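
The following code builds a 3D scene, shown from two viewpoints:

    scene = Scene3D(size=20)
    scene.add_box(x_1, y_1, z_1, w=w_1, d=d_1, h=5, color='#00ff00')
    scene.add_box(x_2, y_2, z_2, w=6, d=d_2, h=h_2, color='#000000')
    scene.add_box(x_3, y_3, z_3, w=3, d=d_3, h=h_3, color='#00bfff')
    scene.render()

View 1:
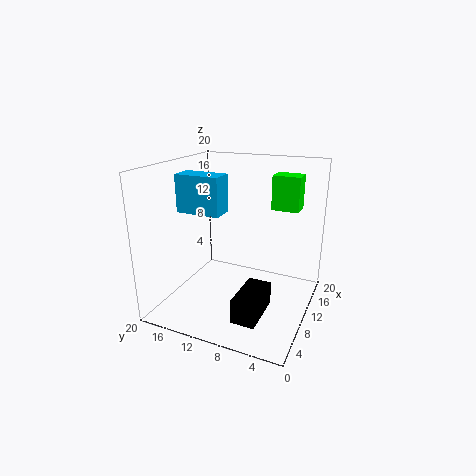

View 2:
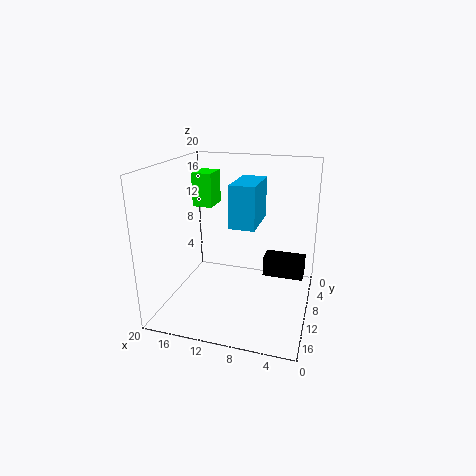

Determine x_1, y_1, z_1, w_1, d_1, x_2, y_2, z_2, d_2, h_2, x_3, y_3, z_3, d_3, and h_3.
x_1 = 15; y_1 = 3; z_1 = 13; w_1 = 3; d_1 = 4; x_2 = 1; y_2 = 4; z_2 = 3; d_2 = 3; h_2 = 3; x_3 = 6; y_3 = 11; z_3 = 14; d_3 = 6; h_3 = 5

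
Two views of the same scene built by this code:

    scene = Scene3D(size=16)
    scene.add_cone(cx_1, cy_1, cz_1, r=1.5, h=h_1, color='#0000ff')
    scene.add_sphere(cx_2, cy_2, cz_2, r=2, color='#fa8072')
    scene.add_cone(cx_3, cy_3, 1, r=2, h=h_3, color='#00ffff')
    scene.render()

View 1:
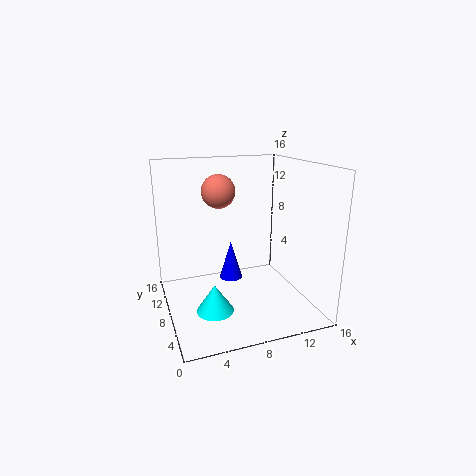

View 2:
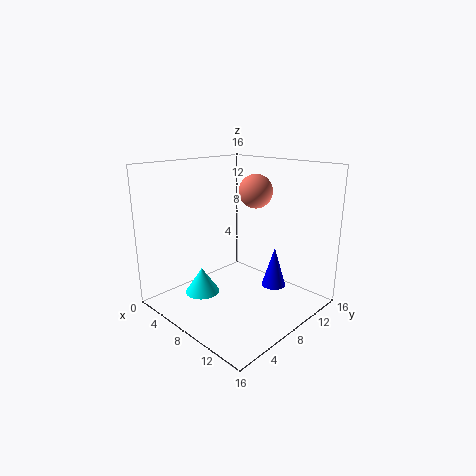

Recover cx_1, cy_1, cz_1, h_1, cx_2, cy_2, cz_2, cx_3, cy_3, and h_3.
cx_1 = 9; cy_1 = 13.5; cz_1 = 0.5; h_1 = 5; cx_2 = 7; cy_2 = 12; cz_2 = 12.5; cx_3 = 4.5; cy_3 = 5.5; h_3 = 3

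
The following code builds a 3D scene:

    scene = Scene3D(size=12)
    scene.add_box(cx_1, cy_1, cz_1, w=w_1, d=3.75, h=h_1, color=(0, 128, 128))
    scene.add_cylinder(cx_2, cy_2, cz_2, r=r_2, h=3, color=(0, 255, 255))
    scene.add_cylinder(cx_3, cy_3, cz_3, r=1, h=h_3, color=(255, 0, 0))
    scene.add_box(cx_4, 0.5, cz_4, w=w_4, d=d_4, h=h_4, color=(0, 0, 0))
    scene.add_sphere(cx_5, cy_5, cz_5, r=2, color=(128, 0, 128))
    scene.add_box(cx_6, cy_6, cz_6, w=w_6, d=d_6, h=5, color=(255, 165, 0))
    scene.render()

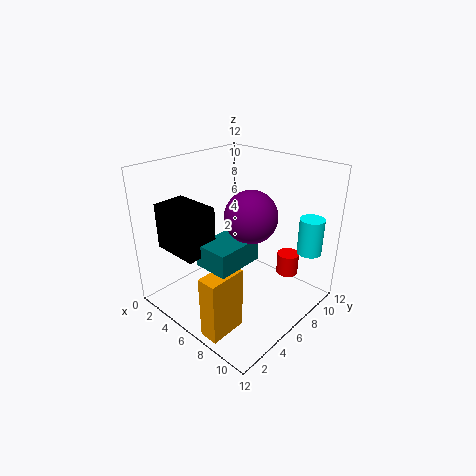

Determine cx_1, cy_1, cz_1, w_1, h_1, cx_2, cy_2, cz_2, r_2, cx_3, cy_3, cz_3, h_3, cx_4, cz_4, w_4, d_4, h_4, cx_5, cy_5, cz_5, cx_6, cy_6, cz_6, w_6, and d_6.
cx_1 = 6; cy_1 = 1.5; cz_1 = 5.5; w_1 = 2.75; h_1 = 1.75; cx_2 = 10.75; cy_2 = 9.5; cz_2 = 5; r_2 = 1; cx_3 = 8; cy_3 = 10.75; cz_3 = 1.25; h_3 = 2; cx_4 = 2.75; cz_4 = 6.25; w_4 = 3.75; d_4 = 2.5; h_4 = 3.5; cx_5 = 8; cy_5 = 5.25; cz_5 = 8.75; cx_6 = 7.5; cy_6 = 0.25; cz_6 = 0.5; w_6 = 1.5; d_6 = 3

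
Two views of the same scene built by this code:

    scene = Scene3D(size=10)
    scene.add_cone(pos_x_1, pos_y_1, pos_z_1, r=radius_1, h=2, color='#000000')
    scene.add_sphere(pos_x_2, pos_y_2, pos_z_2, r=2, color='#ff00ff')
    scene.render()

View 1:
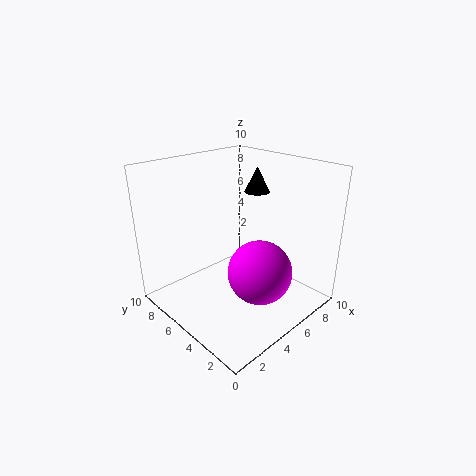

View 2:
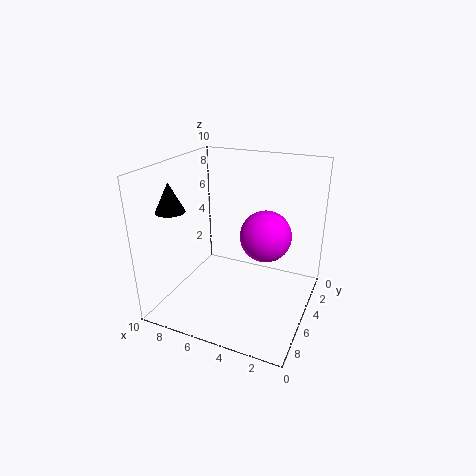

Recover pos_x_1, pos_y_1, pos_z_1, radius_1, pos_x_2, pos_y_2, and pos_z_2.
pos_x_1 = 9; pos_y_1 = 7; pos_z_1 = 7; radius_1 = 1; pos_x_2 = 4; pos_y_2 = 2; pos_z_2 = 4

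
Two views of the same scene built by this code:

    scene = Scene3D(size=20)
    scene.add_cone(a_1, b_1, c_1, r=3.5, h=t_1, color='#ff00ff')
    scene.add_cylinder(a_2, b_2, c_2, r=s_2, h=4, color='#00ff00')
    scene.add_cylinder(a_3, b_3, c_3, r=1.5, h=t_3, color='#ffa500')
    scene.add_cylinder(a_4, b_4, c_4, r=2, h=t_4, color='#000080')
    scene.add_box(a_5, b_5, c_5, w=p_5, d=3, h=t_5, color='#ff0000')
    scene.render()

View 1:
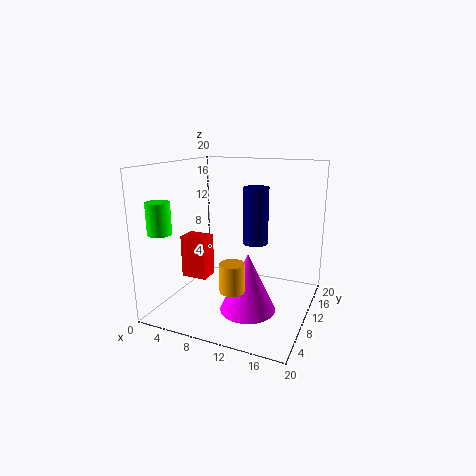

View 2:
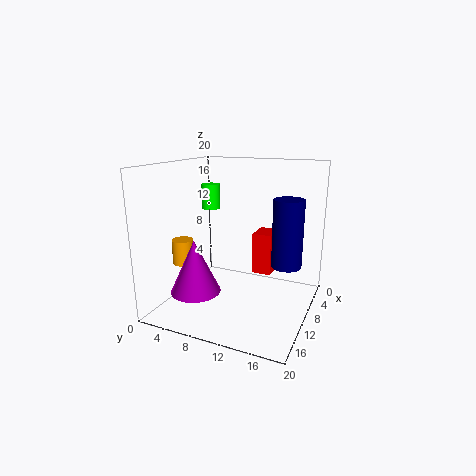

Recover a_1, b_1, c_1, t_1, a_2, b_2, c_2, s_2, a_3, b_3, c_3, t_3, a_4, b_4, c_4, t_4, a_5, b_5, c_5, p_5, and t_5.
a_1 = 13.5
b_1 = 5
c_1 = 2.5
t_1 = 7.5
a_2 = 3
b_2 = 2
c_2 = 12
s_2 = 1.5
a_3 = 12.5
b_3 = 2.5
c_3 = 6
t_3 = 3.5
a_4 = 10
b_4 = 17
c_4 = 7
t_4 = 9
a_5 = 0.5
b_5 = 10
c_5 = 2.5
p_5 = 4
t_5 = 6.5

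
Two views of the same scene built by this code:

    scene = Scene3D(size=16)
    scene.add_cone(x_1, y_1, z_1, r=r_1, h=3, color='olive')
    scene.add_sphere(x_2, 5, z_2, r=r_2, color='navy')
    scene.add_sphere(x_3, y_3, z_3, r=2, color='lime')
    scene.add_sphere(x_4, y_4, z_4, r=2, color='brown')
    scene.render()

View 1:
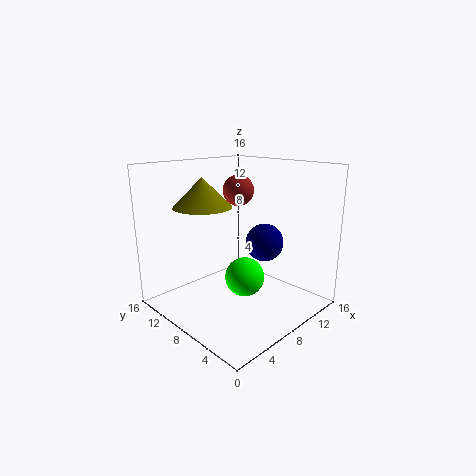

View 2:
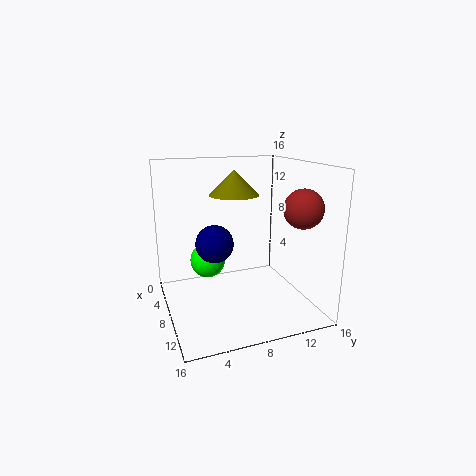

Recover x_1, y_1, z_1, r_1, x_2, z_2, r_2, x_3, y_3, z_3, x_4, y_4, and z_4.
x_1 = 4, y_1 = 9, z_1 = 12, r_1 = 3, x_2 = 9, z_2 = 8, r_2 = 2, x_3 = 6, y_3 = 5, z_3 = 5, x_4 = 13, y_4 = 13, z_4 = 12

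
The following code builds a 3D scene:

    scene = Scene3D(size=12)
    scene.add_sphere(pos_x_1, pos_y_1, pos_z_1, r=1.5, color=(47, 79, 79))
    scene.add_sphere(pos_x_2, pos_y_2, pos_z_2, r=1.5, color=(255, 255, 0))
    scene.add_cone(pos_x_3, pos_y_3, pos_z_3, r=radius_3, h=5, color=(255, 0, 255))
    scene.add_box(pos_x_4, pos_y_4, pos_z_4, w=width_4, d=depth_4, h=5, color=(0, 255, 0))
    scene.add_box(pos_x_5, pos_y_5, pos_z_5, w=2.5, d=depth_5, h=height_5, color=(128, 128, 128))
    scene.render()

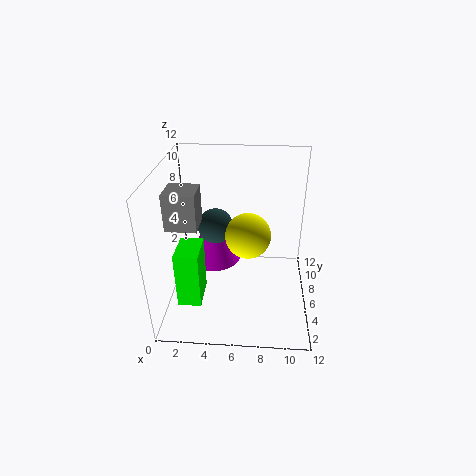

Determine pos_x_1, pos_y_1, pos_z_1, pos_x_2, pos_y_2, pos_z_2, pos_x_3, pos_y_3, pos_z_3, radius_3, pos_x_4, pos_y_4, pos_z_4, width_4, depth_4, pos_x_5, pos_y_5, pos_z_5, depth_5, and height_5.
pos_x_1 = 4, pos_y_1 = 7, pos_z_1 = 6.5, pos_x_2 = 7, pos_y_2 = 1.5, pos_z_2 = 9, pos_x_3 = 3.5, pos_y_3 = 9, pos_z_3 = 2, radius_3 = 2.5, pos_x_4 = 1, pos_y_4 = 3.5, pos_z_4 = 0.5, width_4 = 2, depth_4 = 3, pos_x_5 = 0.5, pos_y_5 = 4, pos_z_5 = 7.5, depth_5 = 2.5, height_5 = 3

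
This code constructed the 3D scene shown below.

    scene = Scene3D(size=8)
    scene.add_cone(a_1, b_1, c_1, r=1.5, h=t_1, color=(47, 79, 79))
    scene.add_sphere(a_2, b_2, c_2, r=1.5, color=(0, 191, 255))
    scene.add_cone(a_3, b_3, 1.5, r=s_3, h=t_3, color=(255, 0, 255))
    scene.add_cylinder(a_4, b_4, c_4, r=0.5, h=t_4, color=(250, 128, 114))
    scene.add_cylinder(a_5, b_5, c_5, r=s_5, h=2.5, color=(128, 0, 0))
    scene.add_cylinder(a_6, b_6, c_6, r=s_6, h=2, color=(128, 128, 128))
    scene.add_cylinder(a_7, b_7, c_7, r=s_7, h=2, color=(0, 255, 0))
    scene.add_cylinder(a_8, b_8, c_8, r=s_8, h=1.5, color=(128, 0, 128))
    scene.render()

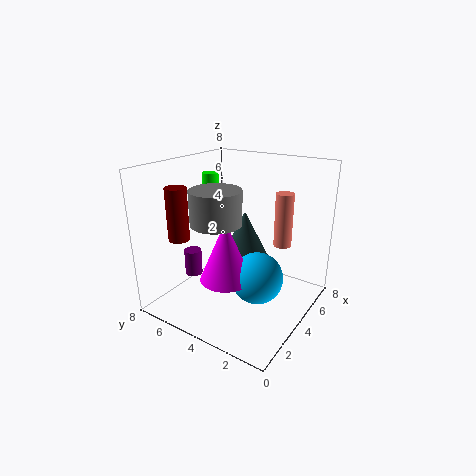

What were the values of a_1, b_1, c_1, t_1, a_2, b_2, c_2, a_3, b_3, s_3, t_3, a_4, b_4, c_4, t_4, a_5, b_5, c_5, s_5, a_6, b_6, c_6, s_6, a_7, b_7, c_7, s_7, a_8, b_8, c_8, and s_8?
a_1 = 5.5; b_1 = 4.5; c_1 = 2; t_1 = 3; a_2 = 4.5; b_2 = 3; c_2 = 1.5; a_3 = 3.5; b_3 = 4.5; s_3 = 1.5; t_3 = 3.5; a_4 = 5.5; b_4 = 2; c_4 = 3.5; t_4 = 3; a_5 = 0.5; b_5 = 5; c_5 = 5; s_5 = 0.5; a_6 = 4; b_6 = 5.5; c_6 = 4.5; s_6 = 1.5; a_7 = 5.5; b_7 = 7; c_7 = 5; s_7 = 0.5; a_8 = 3; b_8 = 6.5; c_8 = 1.5; s_8 = 0.5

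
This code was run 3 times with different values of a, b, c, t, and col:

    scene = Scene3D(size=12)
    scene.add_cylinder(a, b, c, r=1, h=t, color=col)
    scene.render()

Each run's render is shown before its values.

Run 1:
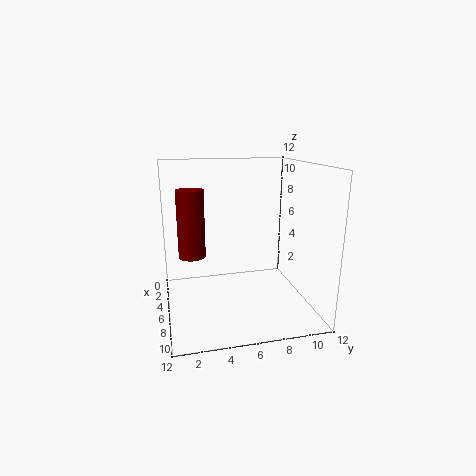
a = 8
b = 2
c = 5.5
t = 5
col = 'maroon'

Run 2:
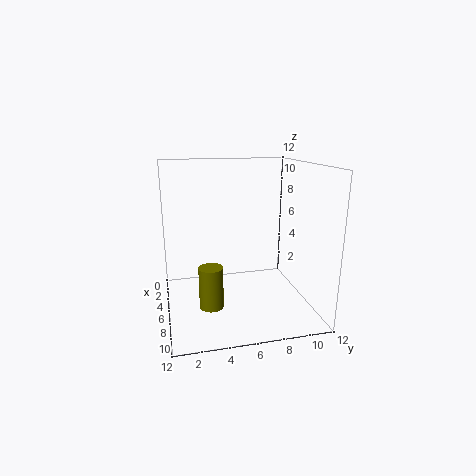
a = 7
b = 3.5
c = 0.5
t = 3.5
col = 'olive'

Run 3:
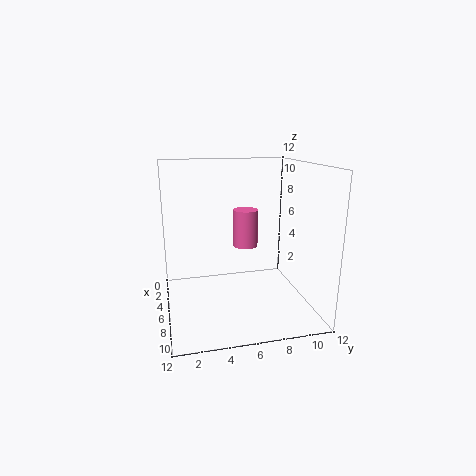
a = 6.5
b = 6.5
c = 5.5
t = 3
col = 'hotpink'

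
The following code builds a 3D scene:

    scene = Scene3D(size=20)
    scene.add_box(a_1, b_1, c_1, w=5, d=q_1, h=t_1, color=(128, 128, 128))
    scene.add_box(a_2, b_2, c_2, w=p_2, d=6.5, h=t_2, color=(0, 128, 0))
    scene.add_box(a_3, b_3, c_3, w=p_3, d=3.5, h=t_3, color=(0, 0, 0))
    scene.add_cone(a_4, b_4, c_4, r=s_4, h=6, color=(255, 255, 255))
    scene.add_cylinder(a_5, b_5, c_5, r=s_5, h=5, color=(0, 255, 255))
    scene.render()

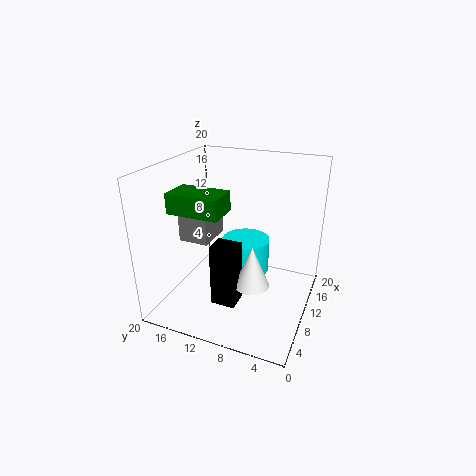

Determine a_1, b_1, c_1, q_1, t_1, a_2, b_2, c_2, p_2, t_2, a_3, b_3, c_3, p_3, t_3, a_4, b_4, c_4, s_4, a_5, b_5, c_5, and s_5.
a_1 = 5.5
b_1 = 12.5
c_1 = 10.5
q_1 = 4
t_1 = 4
a_2 = 2.5
b_2 = 9.5
c_2 = 15.5
p_2 = 4
t_2 = 2.5
a_3 = 6
b_3 = 9
c_3 = 1
p_3 = 3
t_3 = 9
a_4 = 9
b_4 = 7.5
c_4 = 3.5
s_4 = 2.5
a_5 = 13
b_5 = 10
c_5 = 3.5
s_5 = 3.5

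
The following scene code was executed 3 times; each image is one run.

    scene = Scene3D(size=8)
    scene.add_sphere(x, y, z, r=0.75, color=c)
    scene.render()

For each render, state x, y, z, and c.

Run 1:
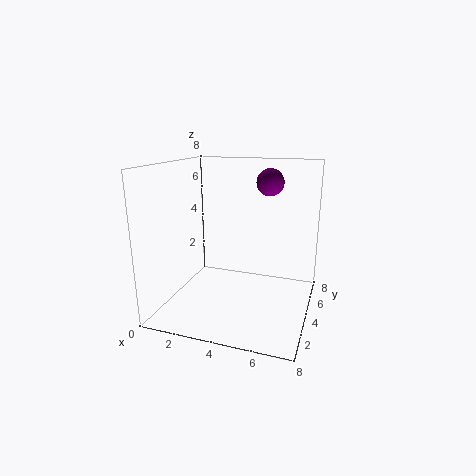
x = 5.5, y = 5, z = 7, c = 'purple'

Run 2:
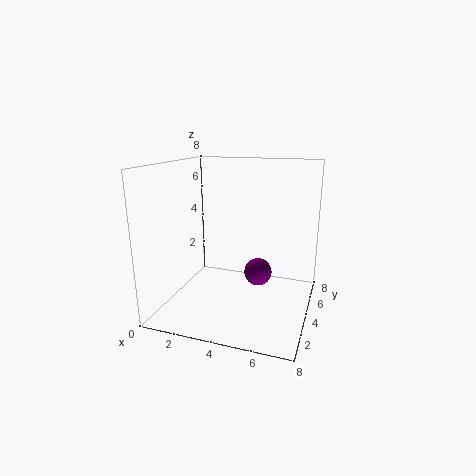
x = 5.25, y = 3.75, z = 2.25, c = 'purple'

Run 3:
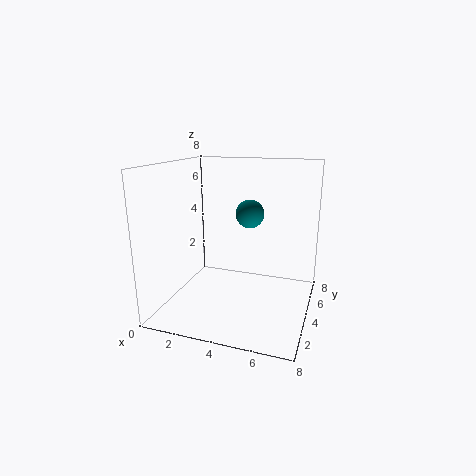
x = 4.75, y = 3.75, z = 5.5, c = 'teal'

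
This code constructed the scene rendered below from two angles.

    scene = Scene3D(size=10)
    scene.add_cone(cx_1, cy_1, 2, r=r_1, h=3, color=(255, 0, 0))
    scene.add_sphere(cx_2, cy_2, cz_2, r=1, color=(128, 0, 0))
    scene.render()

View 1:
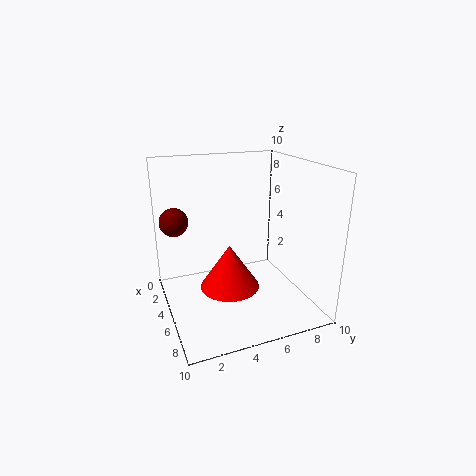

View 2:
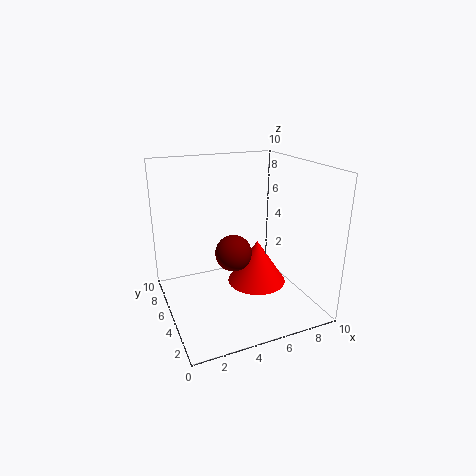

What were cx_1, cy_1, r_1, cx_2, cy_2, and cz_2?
cx_1 = 6
cy_1 = 4
r_1 = 2
cx_2 = 3
cy_2 = 1
cz_2 = 6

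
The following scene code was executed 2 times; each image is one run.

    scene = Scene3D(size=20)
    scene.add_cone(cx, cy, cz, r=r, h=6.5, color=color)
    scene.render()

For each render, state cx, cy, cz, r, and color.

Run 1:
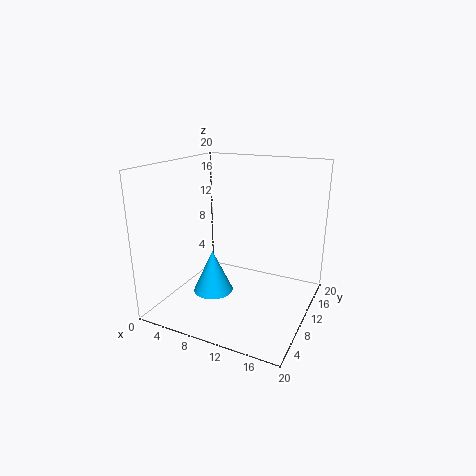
cx = 5.5, cy = 10.5, cz = 0.5, r = 3, color = 'deepskyblue'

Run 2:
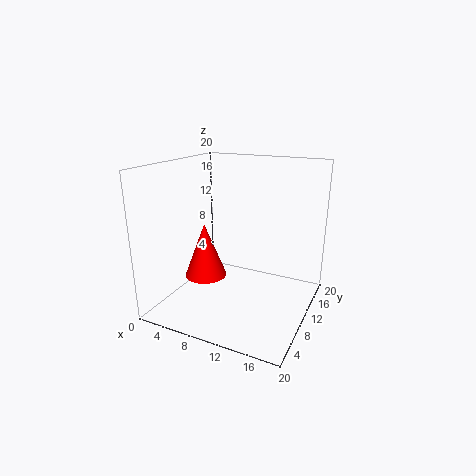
cx = 9, cy = 3, cz = 7.5, r = 2.5, color = 'red'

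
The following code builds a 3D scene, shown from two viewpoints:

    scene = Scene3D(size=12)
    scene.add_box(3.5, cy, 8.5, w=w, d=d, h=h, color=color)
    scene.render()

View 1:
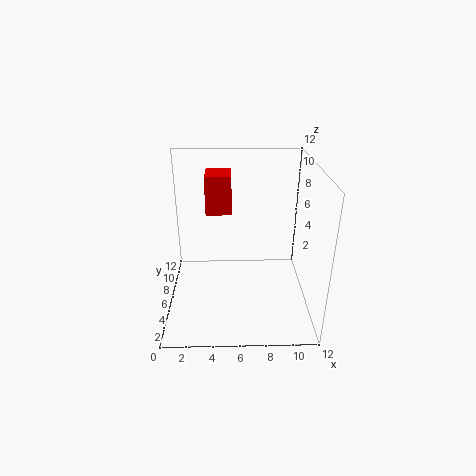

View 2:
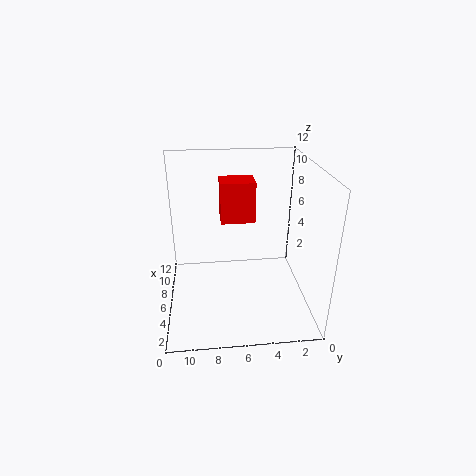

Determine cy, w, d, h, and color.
cy = 5; w = 2; d = 2.5; h = 3; color = 'red'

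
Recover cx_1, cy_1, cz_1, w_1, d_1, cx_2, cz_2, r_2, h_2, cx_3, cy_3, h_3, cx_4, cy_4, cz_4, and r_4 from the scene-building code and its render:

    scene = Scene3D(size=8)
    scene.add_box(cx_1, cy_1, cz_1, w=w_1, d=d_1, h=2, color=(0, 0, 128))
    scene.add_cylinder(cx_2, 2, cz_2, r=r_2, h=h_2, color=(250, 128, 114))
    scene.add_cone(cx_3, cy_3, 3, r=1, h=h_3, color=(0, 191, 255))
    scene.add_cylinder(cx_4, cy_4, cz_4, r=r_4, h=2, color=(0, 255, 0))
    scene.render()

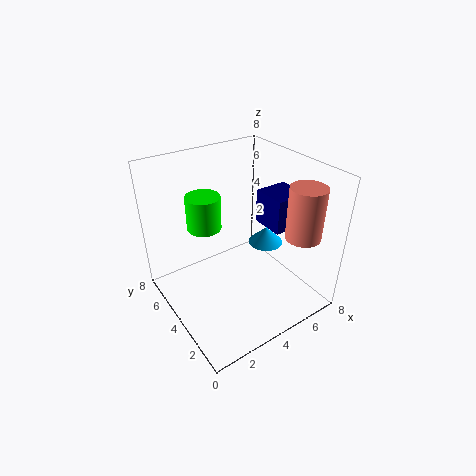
cx_1 = 6; cy_1 = 3; cz_1 = 4; w_1 = 2; d_1 = 2; cx_2 = 7; cz_2 = 4; r_2 = 1; h_2 = 3; cx_3 = 6; cy_3 = 4; h_3 = 1; cx_4 = 3; cy_4 = 6; cz_4 = 4; r_4 = 1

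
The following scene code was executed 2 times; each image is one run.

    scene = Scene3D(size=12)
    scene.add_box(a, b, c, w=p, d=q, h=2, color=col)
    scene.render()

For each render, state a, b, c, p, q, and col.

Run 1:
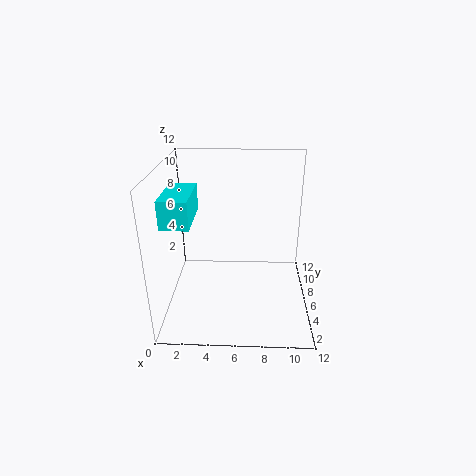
a = 1, b = 1, c = 9, p = 2, q = 4, col = 'cyan'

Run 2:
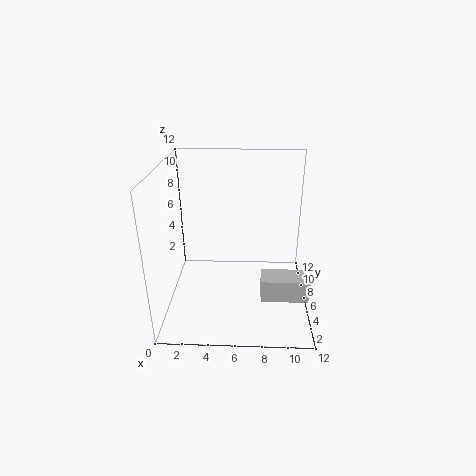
a = 8, b = 4, c = 1, p = 4, q = 2, col = 'lightgray'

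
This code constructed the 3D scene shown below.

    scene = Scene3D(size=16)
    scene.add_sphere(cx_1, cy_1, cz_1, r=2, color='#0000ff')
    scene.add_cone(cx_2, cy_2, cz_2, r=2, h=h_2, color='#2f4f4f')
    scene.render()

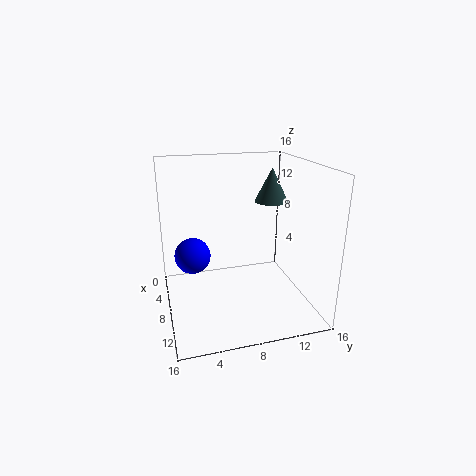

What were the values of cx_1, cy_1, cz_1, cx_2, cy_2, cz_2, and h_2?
cx_1 = 7
cy_1 = 3
cz_1 = 6
cx_2 = 5
cy_2 = 13
cz_2 = 11
h_2 = 4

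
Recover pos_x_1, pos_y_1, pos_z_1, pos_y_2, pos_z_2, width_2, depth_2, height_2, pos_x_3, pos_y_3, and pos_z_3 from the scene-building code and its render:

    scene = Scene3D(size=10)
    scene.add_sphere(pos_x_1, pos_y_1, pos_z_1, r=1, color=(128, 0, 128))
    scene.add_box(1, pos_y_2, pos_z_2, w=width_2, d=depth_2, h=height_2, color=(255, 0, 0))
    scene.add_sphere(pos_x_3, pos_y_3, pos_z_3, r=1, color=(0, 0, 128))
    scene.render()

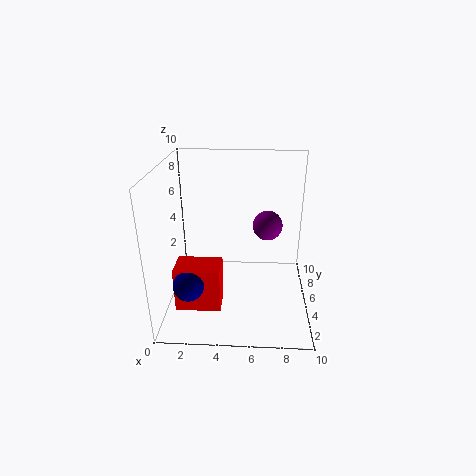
pos_x_1 = 7; pos_y_1 = 5; pos_z_1 = 6; pos_y_2 = 2; pos_z_2 = 1; width_2 = 3; depth_2 = 2; height_2 = 3; pos_x_3 = 2; pos_y_3 = 2; pos_z_3 = 3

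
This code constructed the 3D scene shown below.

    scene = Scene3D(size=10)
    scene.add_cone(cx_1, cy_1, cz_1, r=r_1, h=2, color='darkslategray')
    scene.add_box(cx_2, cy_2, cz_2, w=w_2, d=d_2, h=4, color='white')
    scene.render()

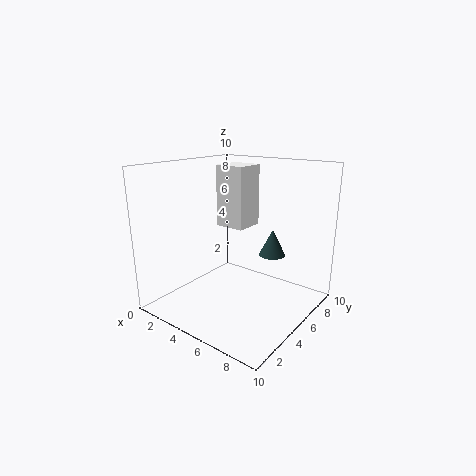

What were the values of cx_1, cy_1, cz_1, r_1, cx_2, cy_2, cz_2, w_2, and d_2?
cx_1 = 6; cy_1 = 8; cz_1 = 3; r_1 = 1; cx_2 = 4; cy_2 = 4; cz_2 = 6; w_2 = 2; d_2 = 2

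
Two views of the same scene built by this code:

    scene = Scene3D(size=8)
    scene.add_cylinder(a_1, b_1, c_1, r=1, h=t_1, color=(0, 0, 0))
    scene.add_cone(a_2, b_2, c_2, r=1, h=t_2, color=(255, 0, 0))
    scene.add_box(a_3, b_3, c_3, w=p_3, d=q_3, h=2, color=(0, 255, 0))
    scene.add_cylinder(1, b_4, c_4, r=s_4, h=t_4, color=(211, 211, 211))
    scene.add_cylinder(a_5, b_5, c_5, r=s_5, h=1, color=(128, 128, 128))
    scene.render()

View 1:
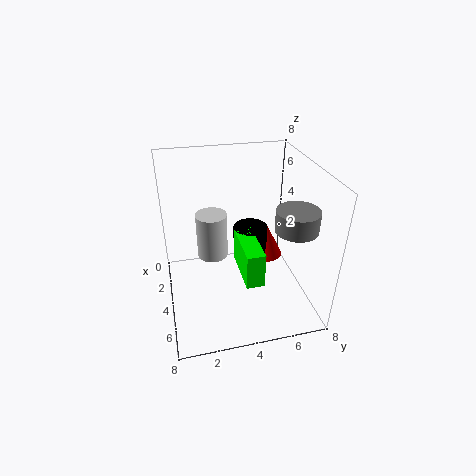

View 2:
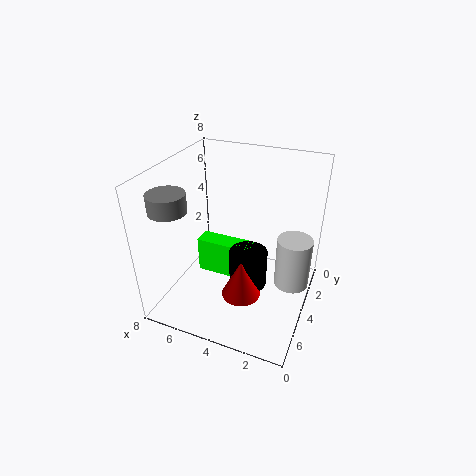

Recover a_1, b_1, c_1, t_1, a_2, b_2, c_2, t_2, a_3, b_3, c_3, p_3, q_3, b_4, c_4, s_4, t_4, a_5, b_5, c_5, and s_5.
a_1 = 3; b_1 = 5; c_1 = 2; t_1 = 2; a_2 = 3; b_2 = 6; c_2 = 2; t_2 = 2; a_3 = 3; b_3 = 4; c_3 = 2; p_3 = 3; q_3 = 1; b_4 = 3; c_4 = 1; s_4 = 1; t_4 = 3; a_5 = 7; b_5 = 6; c_5 = 6; s_5 = 1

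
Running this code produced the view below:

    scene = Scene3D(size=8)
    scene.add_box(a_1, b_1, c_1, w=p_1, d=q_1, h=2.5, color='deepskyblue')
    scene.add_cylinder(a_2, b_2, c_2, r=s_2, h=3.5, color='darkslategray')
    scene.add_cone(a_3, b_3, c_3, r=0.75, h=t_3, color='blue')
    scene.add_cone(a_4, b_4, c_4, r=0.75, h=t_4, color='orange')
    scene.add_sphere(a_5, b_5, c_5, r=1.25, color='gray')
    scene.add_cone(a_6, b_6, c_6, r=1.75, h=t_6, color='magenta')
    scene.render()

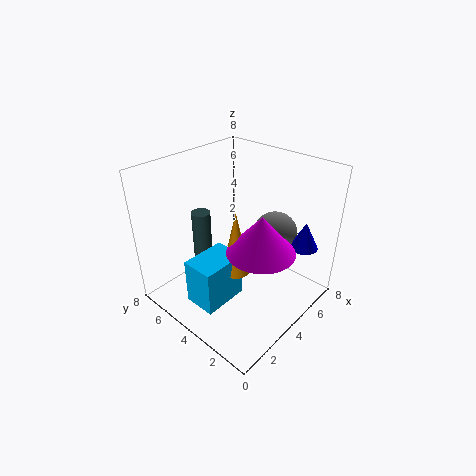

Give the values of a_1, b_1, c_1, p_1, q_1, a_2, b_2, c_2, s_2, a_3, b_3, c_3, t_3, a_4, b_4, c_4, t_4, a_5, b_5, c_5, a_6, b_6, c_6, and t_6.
a_1 = 0.75, b_1 = 3, c_1 = 1.25, p_1 = 2.5, q_1 = 1.75, a_2 = 2.5, b_2 = 5.25, c_2 = 2.25, s_2 = 0.5, a_3 = 6, b_3 = 1, c_3 = 3.75, t_3 = 1.5, a_4 = 3, b_4 = 3.25, c_4 = 2.75, t_4 = 3.5, a_5 = 5.75, b_5 = 2.75, c_5 = 4, a_6 = 3.5, b_6 = 2, c_6 = 4.25, t_6 = 2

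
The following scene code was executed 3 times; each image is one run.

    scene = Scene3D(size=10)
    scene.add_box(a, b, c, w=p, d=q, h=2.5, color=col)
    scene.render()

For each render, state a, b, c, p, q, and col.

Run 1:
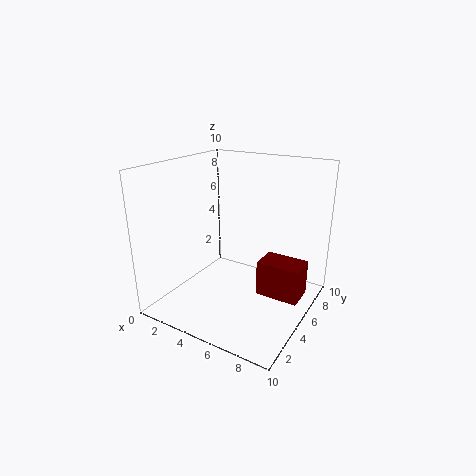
a = 6.5, b = 5, c = 1, p = 3, q = 2, col = 'maroon'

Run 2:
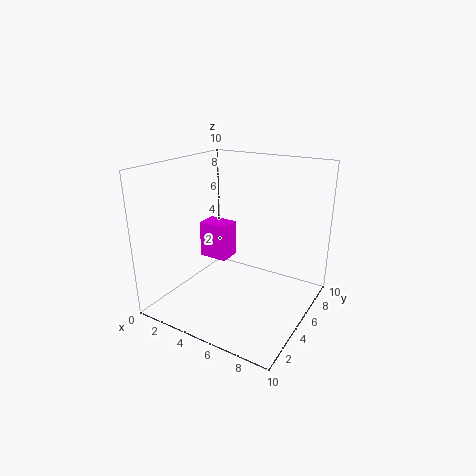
a = 2.5, b = 4, c = 3.5, p = 2, q = 1.5, col = 'magenta'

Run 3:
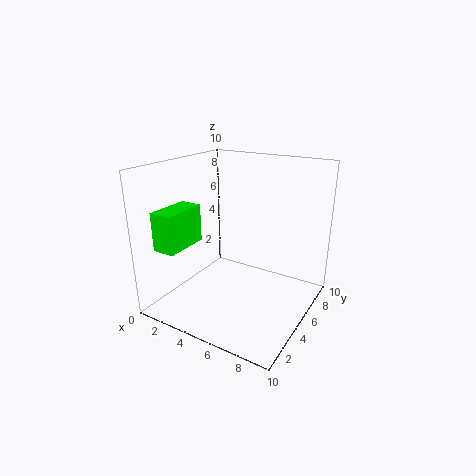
a = 1.5, b = 0.5, c = 5, p = 1.5, q = 3, col = 'lime'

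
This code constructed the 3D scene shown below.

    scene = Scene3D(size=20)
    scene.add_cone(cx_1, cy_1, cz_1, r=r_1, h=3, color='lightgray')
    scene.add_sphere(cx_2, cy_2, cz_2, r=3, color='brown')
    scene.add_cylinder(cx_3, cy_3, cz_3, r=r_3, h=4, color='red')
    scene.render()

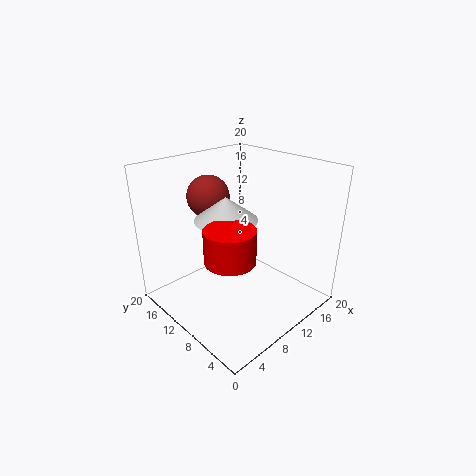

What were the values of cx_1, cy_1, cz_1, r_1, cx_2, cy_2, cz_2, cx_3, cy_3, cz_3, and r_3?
cx_1 = 7, cy_1 = 9, cz_1 = 14, r_1 = 4, cx_2 = 9, cy_2 = 15, cz_2 = 15, cx_3 = 4, cy_3 = 5, cz_3 = 11, r_3 = 3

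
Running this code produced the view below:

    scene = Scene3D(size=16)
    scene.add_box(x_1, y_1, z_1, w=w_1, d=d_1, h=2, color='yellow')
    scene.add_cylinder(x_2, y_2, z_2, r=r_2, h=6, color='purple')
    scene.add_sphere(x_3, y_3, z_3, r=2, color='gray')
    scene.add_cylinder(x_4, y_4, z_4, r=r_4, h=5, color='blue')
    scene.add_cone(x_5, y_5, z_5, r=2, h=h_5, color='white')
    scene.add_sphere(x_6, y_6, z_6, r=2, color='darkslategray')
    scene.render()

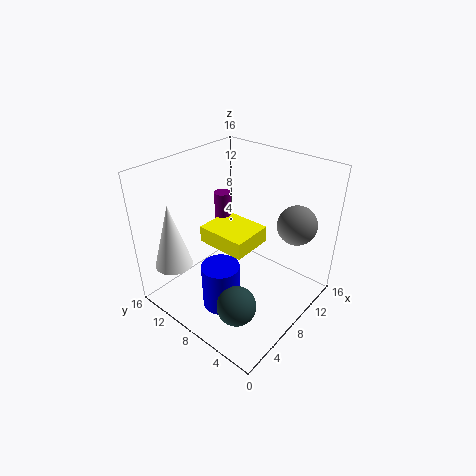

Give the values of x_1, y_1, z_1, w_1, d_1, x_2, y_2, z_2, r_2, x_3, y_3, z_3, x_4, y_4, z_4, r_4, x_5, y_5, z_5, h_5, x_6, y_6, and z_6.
x_1 = 7
y_1 = 7
z_1 = 6
w_1 = 5
d_1 = 6
x_2 = 11
y_2 = 13
z_2 = 5
r_2 = 1
x_3 = 10
y_3 = 2
z_3 = 11
x_4 = 4
y_4 = 7
z_4 = 2
r_4 = 2
x_5 = 2
y_5 = 12
z_5 = 6
h_5 = 7
x_6 = 3
y_6 = 4
z_6 = 4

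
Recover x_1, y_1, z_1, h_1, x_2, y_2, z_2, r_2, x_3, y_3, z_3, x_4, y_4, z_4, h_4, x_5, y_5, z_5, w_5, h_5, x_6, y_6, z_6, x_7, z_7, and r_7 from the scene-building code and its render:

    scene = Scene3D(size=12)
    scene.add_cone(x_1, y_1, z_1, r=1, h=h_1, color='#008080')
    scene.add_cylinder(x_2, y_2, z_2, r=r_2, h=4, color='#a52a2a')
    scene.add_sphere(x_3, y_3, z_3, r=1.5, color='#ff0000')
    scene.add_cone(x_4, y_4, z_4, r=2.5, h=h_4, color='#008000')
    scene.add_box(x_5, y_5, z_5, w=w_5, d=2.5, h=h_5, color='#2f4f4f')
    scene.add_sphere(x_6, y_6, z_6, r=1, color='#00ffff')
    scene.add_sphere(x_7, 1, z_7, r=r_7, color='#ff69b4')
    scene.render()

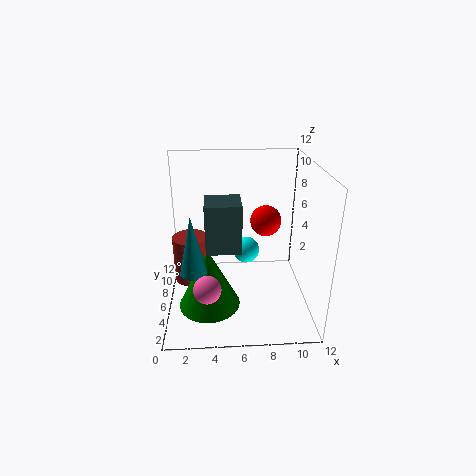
x_1 = 2.5, y_1 = 2.5, z_1 = 5, h_1 = 4.5, x_2 = 2, y_2 = 6.5, z_2 = 2, r_2 = 1.5, x_3 = 9, y_3 = 10.5, z_3 = 5.5, x_4 = 3.5, y_4 = 4, z_4 = 1, h_4 = 5, x_5 = 3.5, y_5 = 1.5, z_5 = 7, w_5 = 2.5, h_5 = 3.5, x_6 = 6.5, y_6 = 4, z_6 = 6, x_7 = 3.5, z_7 = 4.5, r_7 = 1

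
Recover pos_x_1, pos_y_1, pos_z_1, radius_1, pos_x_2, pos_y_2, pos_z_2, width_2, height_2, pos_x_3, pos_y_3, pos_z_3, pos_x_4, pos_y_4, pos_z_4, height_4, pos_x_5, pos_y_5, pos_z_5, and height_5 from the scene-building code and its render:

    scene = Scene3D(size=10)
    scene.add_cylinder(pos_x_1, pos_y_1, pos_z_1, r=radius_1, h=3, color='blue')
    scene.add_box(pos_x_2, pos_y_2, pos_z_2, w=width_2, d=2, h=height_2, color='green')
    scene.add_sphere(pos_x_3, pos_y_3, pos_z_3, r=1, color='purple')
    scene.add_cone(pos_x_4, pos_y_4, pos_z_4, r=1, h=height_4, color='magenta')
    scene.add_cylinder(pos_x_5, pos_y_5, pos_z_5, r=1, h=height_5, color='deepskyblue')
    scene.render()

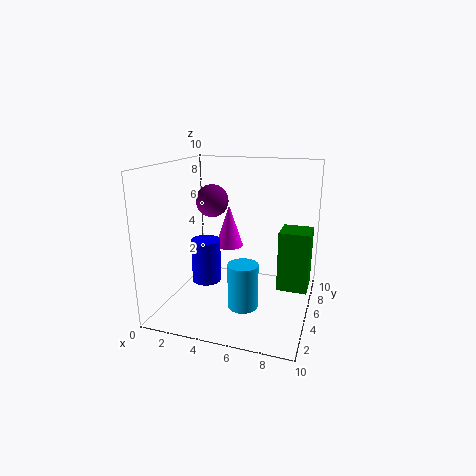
pos_x_1 = 3; pos_y_1 = 4; pos_z_1 = 2; radius_1 = 1; pos_x_2 = 8; pos_y_2 = 4; pos_z_2 = 2; width_2 = 2; height_2 = 4; pos_x_3 = 4; pos_y_3 = 3; pos_z_3 = 8; pos_x_4 = 4; pos_y_4 = 6; pos_z_4 = 4; height_4 = 3; pos_x_5 = 6; pos_y_5 = 3; pos_z_5 = 1; height_5 = 3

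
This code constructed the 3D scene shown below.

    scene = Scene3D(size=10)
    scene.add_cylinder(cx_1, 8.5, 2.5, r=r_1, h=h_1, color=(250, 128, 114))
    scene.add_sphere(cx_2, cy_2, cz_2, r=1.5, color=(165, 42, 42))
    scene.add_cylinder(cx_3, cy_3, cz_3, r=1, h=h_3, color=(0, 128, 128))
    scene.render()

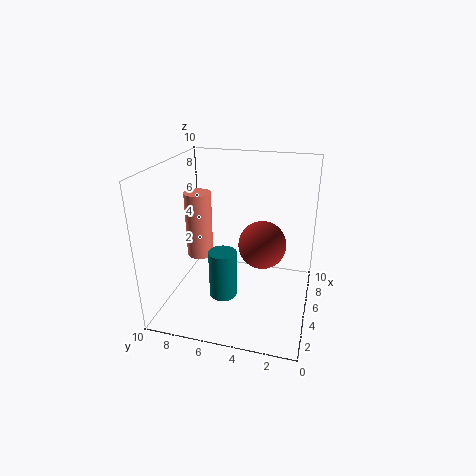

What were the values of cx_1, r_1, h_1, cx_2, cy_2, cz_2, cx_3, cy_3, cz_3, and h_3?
cx_1 = 6.5; r_1 = 1; h_1 = 5; cx_2 = 3.5; cy_2 = 3; cz_2 = 5.5; cx_3 = 4.5; cy_3 = 6; cz_3 = 0.5; h_3 = 3.5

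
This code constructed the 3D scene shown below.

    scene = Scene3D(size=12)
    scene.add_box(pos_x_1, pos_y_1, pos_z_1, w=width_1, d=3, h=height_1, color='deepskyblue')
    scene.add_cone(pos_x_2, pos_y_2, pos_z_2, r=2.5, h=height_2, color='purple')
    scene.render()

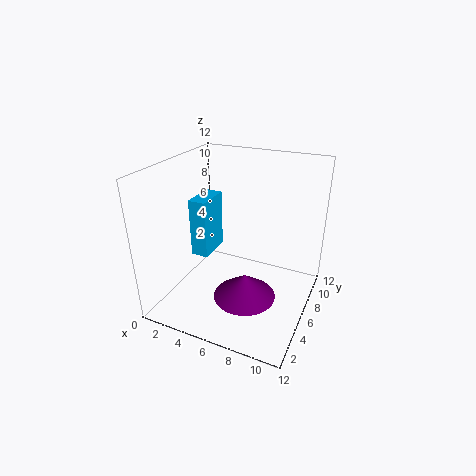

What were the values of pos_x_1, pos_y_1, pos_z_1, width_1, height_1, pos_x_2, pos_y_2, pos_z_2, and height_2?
pos_x_1 = 2
pos_y_1 = 5
pos_z_1 = 4
width_1 = 1.5
height_1 = 5
pos_x_2 = 7.5
pos_y_2 = 4
pos_z_2 = 2
height_2 = 2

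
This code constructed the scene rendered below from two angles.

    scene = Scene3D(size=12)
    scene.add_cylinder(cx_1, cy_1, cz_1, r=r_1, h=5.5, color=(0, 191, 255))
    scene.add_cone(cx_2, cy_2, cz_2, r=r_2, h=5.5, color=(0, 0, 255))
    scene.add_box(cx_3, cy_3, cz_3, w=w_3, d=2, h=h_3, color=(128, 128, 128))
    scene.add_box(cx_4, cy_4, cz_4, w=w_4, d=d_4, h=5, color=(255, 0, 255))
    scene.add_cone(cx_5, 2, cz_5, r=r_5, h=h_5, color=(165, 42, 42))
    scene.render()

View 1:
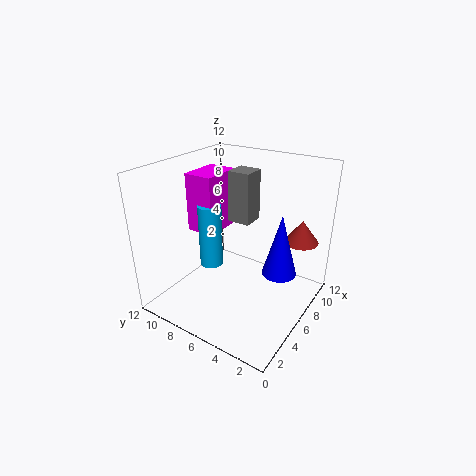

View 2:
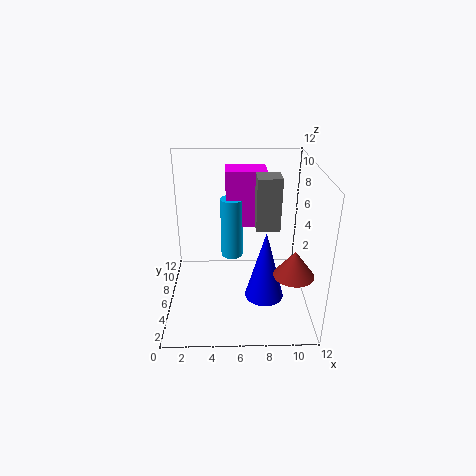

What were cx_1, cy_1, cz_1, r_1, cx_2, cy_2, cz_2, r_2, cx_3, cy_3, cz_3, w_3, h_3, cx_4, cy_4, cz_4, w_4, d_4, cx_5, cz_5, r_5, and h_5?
cx_1 = 5.5
cy_1 = 8.5
cz_1 = 3
r_1 = 1
cx_2 = 8
cy_2 = 3
cz_2 = 2.5
r_2 = 1.5
cx_3 = 7.5
cy_3 = 6
cz_3 = 6.5
w_3 = 2
h_3 = 4.5
cx_4 = 5
cy_4 = 8
cz_4 = 6
w_4 = 3.5
d_4 = 2.5
cx_5 = 10
cz_5 = 5
r_5 = 1.5
h_5 = 2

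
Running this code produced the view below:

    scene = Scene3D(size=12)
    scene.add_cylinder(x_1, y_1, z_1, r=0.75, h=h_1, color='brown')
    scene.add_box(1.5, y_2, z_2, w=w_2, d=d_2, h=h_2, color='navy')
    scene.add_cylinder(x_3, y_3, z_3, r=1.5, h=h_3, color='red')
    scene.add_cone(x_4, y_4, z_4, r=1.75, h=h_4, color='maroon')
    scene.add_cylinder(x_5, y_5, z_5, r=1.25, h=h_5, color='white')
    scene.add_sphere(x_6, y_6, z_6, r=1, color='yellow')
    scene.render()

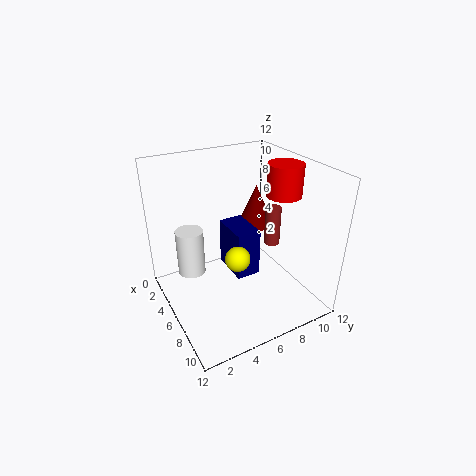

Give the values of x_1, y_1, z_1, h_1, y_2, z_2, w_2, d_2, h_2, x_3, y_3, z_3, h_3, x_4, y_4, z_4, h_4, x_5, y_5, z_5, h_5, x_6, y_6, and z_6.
x_1 = 4.25
y_1 = 10.75
z_1 = 3.25
h_1 = 3.75
y_2 = 6.5
z_2 = 1
w_2 = 3.75
d_2 = 2.25
h_2 = 4.5
x_3 = 6.25
y_3 = 10.25
z_3 = 9
h_3 = 2.75
x_4 = 2
y_4 = 10.25
z_4 = 4.5
h_4 = 4
x_5 = 2.5
y_5 = 3
z_5 = 1.5
h_5 = 4.25
x_6 = 7.75
y_6 = 5
z_6 = 5.25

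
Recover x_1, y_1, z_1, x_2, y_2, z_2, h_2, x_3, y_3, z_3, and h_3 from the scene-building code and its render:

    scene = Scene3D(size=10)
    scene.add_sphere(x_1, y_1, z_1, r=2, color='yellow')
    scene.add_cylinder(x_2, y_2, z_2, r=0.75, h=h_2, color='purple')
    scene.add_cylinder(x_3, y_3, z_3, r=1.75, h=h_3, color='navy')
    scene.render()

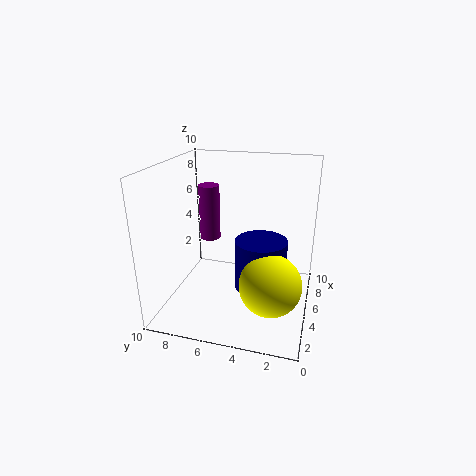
x_1 = 2.75, y_1 = 2.25, z_1 = 3, x_2 = 6.25, y_2 = 7.5, z_2 = 4.25, h_2 = 4, x_3 = 4.5, y_3 = 3.25, z_3 = 1.75, h_3 = 3.5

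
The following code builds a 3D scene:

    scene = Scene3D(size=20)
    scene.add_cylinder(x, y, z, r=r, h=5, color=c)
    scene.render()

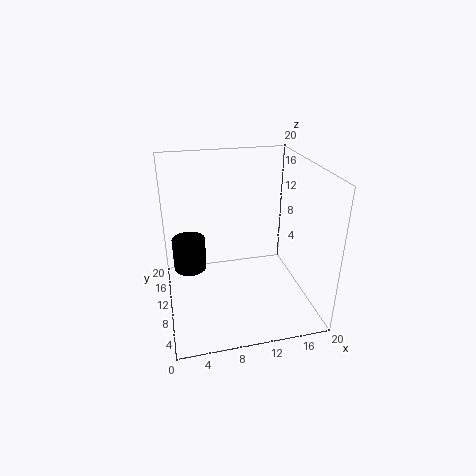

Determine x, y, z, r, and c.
x = 3.5
y = 15
z = 3
r = 2.5
c = 'black'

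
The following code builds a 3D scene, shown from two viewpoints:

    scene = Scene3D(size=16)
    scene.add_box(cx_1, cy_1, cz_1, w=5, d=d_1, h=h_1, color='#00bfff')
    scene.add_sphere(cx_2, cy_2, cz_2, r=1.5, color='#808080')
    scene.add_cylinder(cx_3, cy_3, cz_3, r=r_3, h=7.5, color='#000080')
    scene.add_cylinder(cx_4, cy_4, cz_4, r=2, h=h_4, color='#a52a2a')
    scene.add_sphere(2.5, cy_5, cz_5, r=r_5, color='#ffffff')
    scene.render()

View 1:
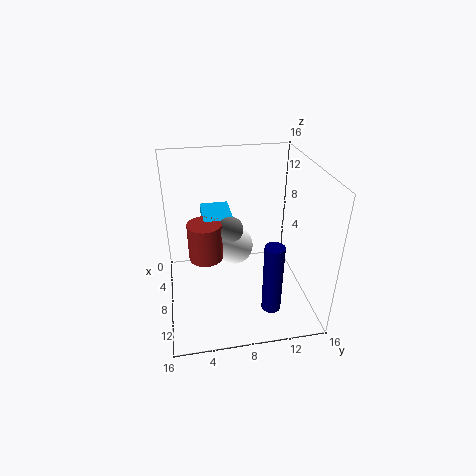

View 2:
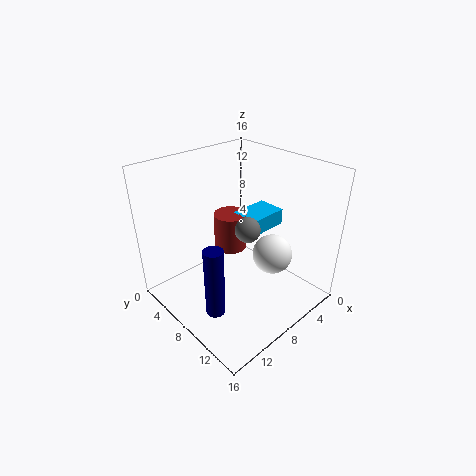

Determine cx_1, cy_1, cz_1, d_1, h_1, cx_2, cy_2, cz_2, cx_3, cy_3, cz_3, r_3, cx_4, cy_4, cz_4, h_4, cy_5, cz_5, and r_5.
cx_1 = 0.5; cy_1 = 4.5; cz_1 = 7; d_1 = 3.5; h_1 = 2; cx_2 = 6; cy_2 = 7.5; cz_2 = 8; cx_3 = 13.5; cy_3 = 10.5; cz_3 = 2.5; r_3 = 1; cx_4 = 6; cy_4 = 4.5; cz_4 = 4.5; h_4 = 4.5; cy_5 = 8.5; cz_5 = 3.5; r_5 = 2.5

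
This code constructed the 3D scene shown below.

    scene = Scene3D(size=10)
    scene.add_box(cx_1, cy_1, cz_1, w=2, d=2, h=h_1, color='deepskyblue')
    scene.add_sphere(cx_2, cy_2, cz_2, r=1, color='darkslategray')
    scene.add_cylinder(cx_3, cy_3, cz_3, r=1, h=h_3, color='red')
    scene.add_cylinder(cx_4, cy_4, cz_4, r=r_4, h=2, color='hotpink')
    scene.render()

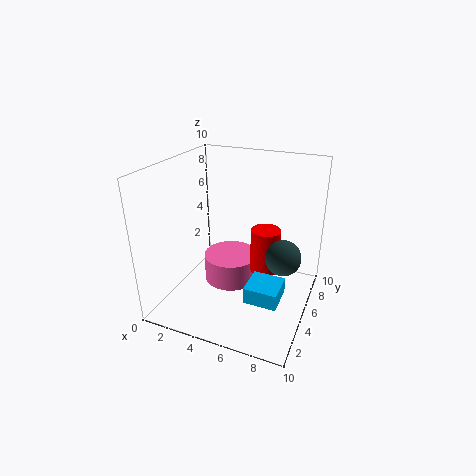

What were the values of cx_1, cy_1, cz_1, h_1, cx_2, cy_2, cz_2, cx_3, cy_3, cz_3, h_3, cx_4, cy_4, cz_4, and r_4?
cx_1 = 7, cy_1 = 1, cz_1 = 3, h_1 = 1, cx_2 = 9, cy_2 = 2, cz_2 = 6, cx_3 = 7, cy_3 = 5, cz_3 = 3, h_3 = 3, cx_4 = 4, cy_4 = 6, cz_4 = 1, r_4 = 2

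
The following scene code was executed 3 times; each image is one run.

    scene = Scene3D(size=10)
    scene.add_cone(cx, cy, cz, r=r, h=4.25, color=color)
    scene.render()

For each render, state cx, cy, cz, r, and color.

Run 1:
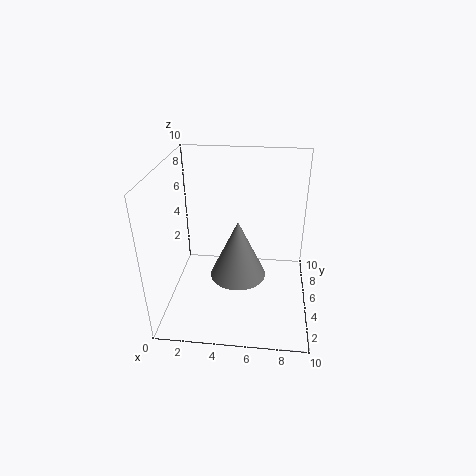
cx = 5, cy = 5, cz = 2, r = 2, color = 'gray'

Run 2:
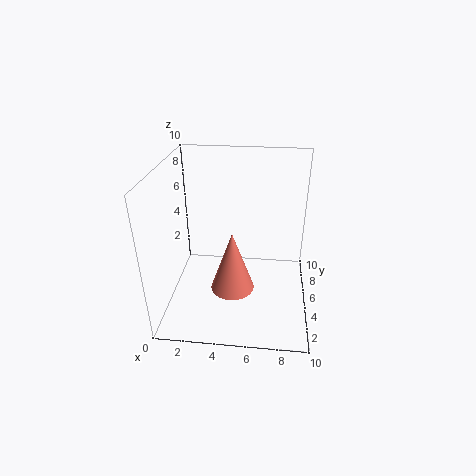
cx = 4.75, cy = 3.75, cz = 1.75, r = 1.5, color = 'salmon'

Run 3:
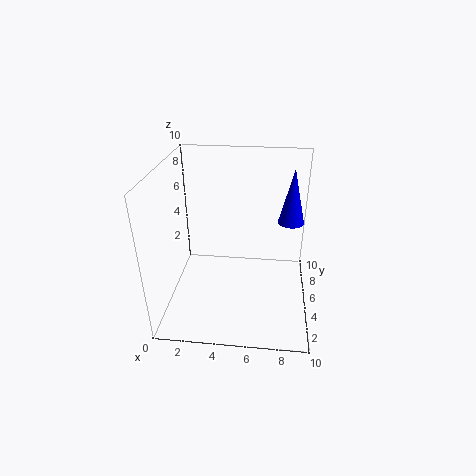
cx = 8.75, cy = 8.25, cz = 4.75, r = 1, color = 'blue'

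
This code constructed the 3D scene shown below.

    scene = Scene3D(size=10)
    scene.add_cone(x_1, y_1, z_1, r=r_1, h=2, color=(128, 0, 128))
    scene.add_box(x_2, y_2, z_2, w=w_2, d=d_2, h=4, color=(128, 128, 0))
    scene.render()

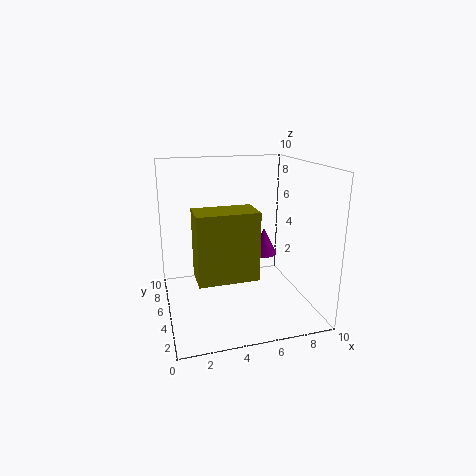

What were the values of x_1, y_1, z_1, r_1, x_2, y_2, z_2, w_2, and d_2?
x_1 = 7.5; y_1 = 6.5; z_1 = 3; r_1 = 1; x_2 = 1.5; y_2 = 0.5; z_2 = 4; w_2 = 3.5; d_2 = 2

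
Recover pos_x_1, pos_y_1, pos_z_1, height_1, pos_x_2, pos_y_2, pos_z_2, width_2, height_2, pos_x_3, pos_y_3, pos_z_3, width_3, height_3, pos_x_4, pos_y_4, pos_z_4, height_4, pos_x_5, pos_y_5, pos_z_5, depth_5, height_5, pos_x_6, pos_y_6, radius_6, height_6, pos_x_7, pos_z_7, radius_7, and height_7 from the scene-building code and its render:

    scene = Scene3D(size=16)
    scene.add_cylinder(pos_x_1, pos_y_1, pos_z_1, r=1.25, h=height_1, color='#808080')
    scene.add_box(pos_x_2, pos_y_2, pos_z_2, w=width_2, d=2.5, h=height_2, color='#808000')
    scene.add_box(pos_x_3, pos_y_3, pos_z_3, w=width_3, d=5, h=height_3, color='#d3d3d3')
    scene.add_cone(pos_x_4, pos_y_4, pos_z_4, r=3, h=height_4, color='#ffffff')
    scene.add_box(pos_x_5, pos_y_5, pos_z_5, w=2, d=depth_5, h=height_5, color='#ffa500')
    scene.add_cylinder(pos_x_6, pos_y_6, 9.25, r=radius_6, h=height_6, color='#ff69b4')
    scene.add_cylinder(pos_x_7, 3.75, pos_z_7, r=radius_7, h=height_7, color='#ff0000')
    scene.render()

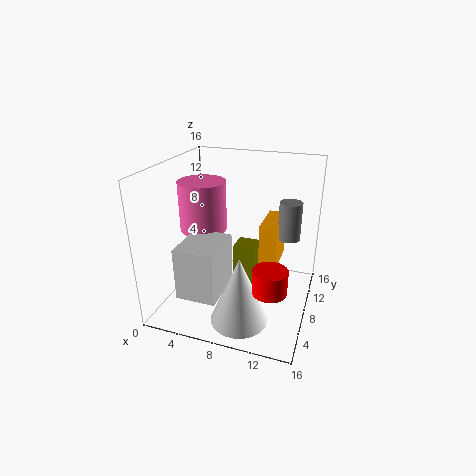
pos_x_1 = 13.25; pos_y_1 = 10.25; pos_z_1 = 7.75; height_1 = 4.25; pos_x_2 = 7.5; pos_y_2 = 7.75; pos_z_2 = 0.5; width_2 = 2.5; height_2 = 6.5; pos_x_3 = 4.25; pos_y_3 = 0.25; pos_z_3 = 4.5; width_3 = 4; height_3 = 5.25; pos_x_4 = 9.75; pos_y_4 = 3.25; pos_z_4 = 1; height_4 = 7.25; pos_x_5 = 10.25; pos_y_5 = 8.5; pos_z_5 = 4.25; depth_5 = 5; height_5 = 5.25; pos_x_6 = 4.5; pos_y_6 = 6.75; radius_6 = 2.5; height_6 = 5.25; pos_x_7 = 12.75; pos_z_7 = 4.75; radius_7 = 1.75; height_7 = 2.5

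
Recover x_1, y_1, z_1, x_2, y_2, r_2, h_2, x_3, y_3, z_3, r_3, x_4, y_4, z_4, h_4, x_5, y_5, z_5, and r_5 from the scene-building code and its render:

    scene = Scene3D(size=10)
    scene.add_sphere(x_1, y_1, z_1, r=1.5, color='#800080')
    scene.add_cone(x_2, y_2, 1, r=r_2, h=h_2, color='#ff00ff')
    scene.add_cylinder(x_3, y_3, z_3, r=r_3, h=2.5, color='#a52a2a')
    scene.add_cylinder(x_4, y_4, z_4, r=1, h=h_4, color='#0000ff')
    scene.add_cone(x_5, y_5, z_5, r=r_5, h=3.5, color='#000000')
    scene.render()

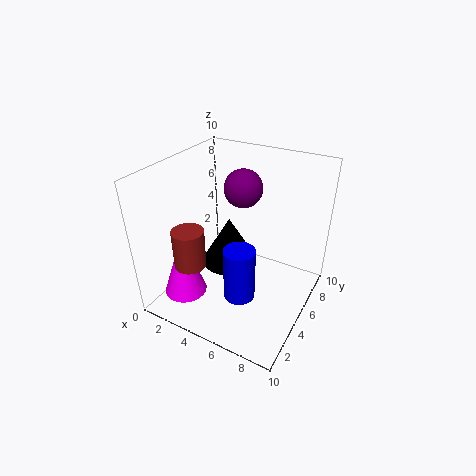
x_1 = 3.5; y_1 = 8.5; z_1 = 7; x_2 = 2; y_2 = 2.5; r_2 = 1.5; h_2 = 4.5; x_3 = 3.5; y_3 = 1.5; z_3 = 4.5; r_3 = 1; x_4 = 6.5; y_4 = 2.5; z_4 = 2.5; h_4 = 3.5; x_5 = 4; y_5 = 5.5; z_5 = 2.5; r_5 = 2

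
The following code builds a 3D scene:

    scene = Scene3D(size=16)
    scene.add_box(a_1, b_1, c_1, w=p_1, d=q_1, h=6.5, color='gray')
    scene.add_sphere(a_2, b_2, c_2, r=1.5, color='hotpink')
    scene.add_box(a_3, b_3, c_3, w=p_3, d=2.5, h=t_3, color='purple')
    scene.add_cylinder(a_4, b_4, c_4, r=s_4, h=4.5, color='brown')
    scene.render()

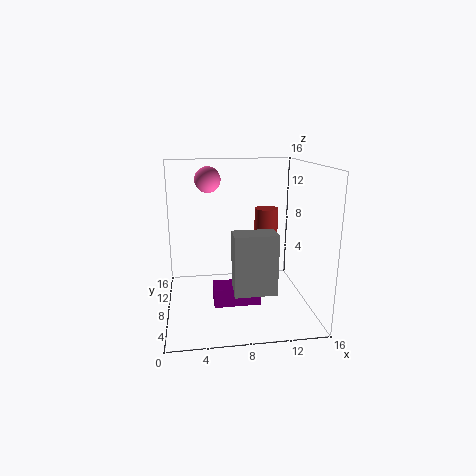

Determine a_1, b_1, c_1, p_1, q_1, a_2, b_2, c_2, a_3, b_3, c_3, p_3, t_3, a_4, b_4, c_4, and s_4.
a_1 = 7; b_1 = 3.5; c_1 = 3; p_1 = 4.5; q_1 = 2.5; a_2 = 5; b_2 = 11.5; c_2 = 14; a_3 = 5; b_3 = 4.5; c_3 = 1.5; p_3 = 5; t_3 = 2; a_4 = 12.5; b_4 = 13.5; c_4 = 5.5; s_4 = 1.5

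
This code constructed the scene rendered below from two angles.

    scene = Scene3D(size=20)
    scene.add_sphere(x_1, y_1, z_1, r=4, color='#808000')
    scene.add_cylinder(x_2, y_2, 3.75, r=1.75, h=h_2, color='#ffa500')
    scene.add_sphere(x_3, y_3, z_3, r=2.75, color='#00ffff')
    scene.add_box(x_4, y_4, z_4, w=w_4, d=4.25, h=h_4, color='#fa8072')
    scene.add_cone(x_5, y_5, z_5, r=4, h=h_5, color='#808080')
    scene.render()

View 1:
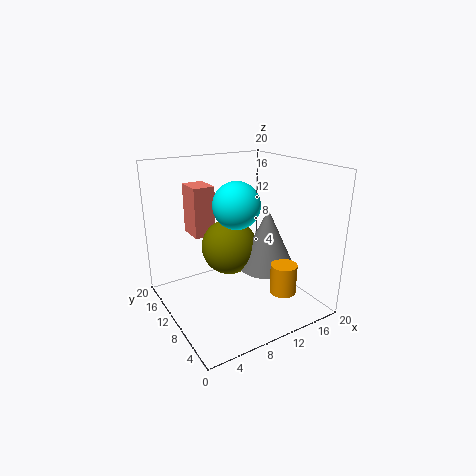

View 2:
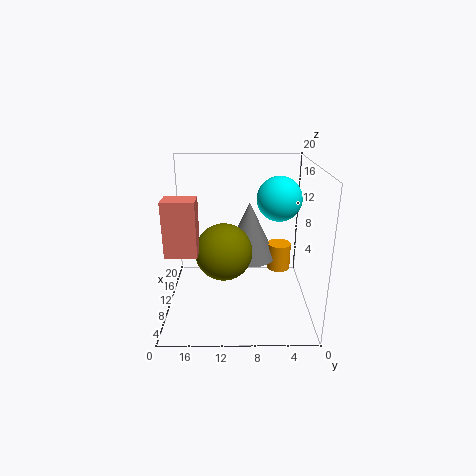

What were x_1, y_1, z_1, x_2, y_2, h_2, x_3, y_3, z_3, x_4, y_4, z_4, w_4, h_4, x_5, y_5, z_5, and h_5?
x_1 = 9.75, y_1 = 12, z_1 = 8, x_2 = 13.25, y_2 = 3.75, h_2 = 4, x_3 = 6.75, y_3 = 5, z_3 = 16.5, x_4 = 6, y_4 = 15.25, z_4 = 8.75, w_4 = 3.25, h_4 = 7.5, x_5 = 13.75, y_5 = 8.25, z_5 = 5.5, h_5 = 8.5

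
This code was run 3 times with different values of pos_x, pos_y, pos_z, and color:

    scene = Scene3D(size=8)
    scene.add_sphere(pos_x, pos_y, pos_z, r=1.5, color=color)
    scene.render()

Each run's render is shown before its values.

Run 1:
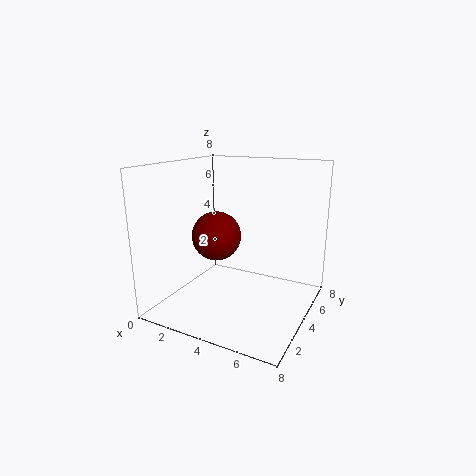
pos_x = 2, pos_y = 5, pos_z = 3.5, color = 'maroon'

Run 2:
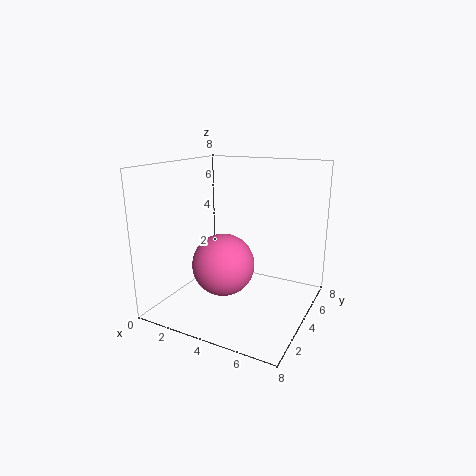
pos_x = 4.5, pos_y = 1.5, pos_z = 3.5, color = 'hotpink'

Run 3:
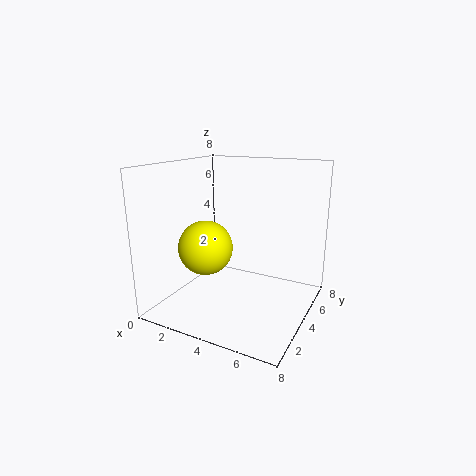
pos_x = 2.5, pos_y = 3, pos_z = 3.5, color = 'yellow'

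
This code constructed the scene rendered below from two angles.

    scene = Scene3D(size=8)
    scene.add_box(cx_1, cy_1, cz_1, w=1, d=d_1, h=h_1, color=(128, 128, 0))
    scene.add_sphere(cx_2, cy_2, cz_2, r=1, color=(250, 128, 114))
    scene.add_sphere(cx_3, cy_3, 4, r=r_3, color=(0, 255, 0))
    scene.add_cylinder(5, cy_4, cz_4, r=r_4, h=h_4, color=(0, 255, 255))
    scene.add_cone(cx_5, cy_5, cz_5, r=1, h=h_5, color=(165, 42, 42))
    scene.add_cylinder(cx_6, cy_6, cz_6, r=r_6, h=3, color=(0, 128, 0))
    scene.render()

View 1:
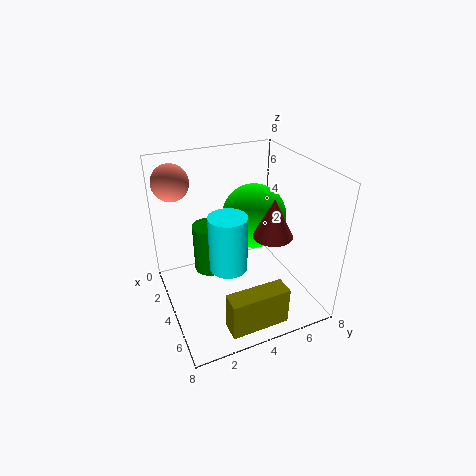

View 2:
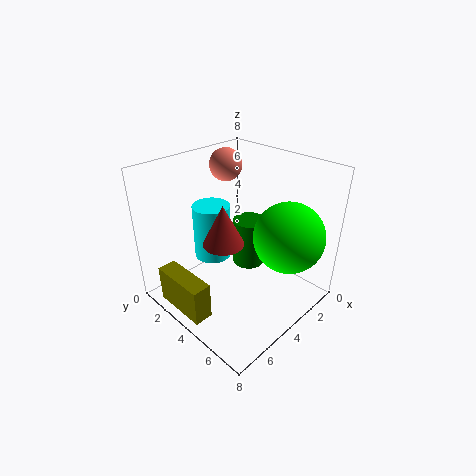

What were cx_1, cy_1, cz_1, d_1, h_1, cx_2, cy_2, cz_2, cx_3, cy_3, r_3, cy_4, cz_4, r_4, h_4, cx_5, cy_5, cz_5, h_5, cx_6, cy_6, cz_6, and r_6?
cx_1 = 7; cy_1 = 2; cz_1 = 1; d_1 = 3; h_1 = 2; cx_2 = 2; cy_2 = 1; cz_2 = 7; cx_3 = 2; cy_3 = 6; r_3 = 2; cy_4 = 3; cz_4 = 3; r_4 = 1; h_4 = 3; cx_5 = 6; cy_5 = 5; cz_5 = 5; h_5 = 2; cx_6 = 2; cy_6 = 3; cz_6 = 1; r_6 = 1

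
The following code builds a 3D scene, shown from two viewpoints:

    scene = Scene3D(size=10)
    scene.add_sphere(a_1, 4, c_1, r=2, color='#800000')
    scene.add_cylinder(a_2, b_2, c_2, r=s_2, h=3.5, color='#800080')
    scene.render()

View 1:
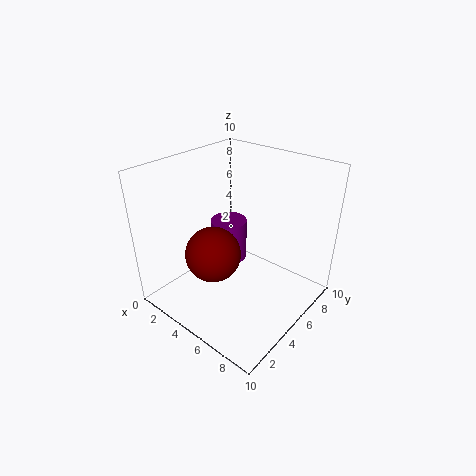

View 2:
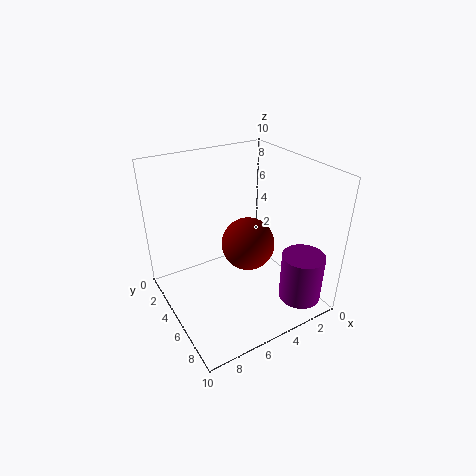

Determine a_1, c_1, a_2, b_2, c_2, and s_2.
a_1 = 3.5; c_1 = 3.5; a_2 = 1.5; b_2 = 8; c_2 = 0.5; s_2 = 1.5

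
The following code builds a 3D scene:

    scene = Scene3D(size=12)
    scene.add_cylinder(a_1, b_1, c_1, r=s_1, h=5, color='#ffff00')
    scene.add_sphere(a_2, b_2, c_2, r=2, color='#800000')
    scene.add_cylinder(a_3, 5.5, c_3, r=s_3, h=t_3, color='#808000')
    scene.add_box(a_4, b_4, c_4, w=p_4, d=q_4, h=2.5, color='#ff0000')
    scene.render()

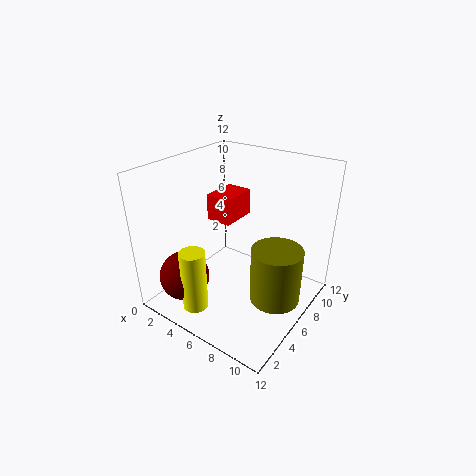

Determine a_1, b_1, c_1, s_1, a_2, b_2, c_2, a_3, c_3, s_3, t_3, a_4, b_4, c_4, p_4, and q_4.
a_1 = 5
b_1 = 1.5
c_1 = 1.5
s_1 = 1
a_2 = 3.5
b_2 = 2
c_2 = 3.5
a_3 = 10
c_3 = 2
s_3 = 2
t_3 = 4.5
a_4 = 1
b_4 = 8
c_4 = 5.5
p_4 = 2.5
q_4 = 3.5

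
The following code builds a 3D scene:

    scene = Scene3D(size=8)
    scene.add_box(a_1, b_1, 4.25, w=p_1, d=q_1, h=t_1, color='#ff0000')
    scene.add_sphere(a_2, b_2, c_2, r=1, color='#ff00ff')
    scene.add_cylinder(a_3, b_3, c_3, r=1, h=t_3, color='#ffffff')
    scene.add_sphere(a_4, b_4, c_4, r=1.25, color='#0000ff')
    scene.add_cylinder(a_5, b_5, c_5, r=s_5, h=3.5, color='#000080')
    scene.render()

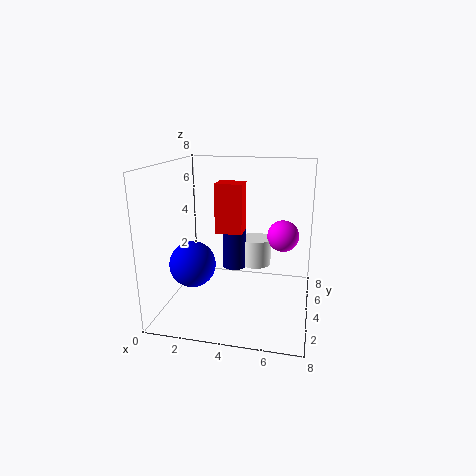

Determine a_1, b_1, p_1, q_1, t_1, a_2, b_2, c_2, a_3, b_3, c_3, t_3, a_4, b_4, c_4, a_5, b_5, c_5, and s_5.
a_1 = 2.75, b_1 = 3.75, p_1 = 1.5, q_1 = 1.25, t_1 = 2.75, a_2 = 6.25, b_2 = 7, c_2 = 3.25, a_3 = 4.5, b_3 = 7, c_3 = 1.25, t_3 = 1.75, a_4 = 1.75, b_4 = 2.75, c_4 = 2.75, a_5 = 3.25, b_5 = 6.25, c_5 = 1.25, s_5 = 0.75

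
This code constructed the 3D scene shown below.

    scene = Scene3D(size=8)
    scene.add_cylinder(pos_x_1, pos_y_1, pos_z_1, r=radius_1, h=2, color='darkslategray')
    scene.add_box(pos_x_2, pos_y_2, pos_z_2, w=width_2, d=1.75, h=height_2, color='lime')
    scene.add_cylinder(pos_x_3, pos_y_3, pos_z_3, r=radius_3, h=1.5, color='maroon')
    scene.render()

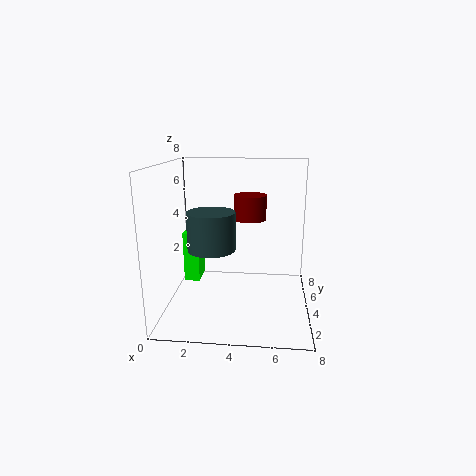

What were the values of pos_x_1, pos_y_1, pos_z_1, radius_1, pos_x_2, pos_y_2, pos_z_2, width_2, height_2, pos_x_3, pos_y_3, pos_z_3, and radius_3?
pos_x_1 = 2.75
pos_y_1 = 2.75
pos_z_1 = 3.75
radius_1 = 1.25
pos_x_2 = 0.25
pos_y_2 = 6
pos_z_2 = 0.25
width_2 = 1
height_2 = 3.25
pos_x_3 = 4.5
pos_y_3 = 6.25
pos_z_3 = 4.5
radius_3 = 1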